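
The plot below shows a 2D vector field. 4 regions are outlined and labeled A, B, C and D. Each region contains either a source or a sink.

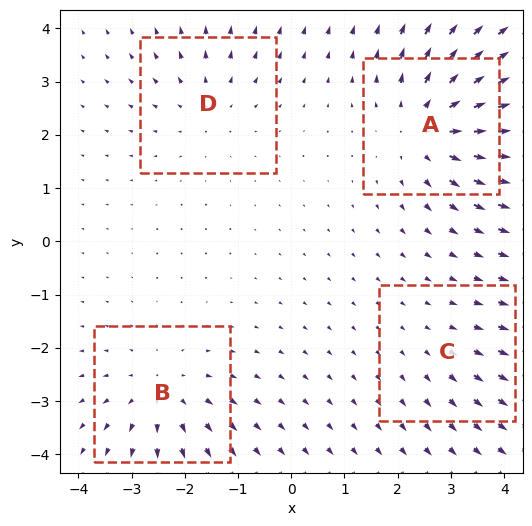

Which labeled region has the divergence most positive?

Divergence at each region's feature centre — A: about +6, B: about +4, C: about +2, D: about +3. Region A is most positive.

A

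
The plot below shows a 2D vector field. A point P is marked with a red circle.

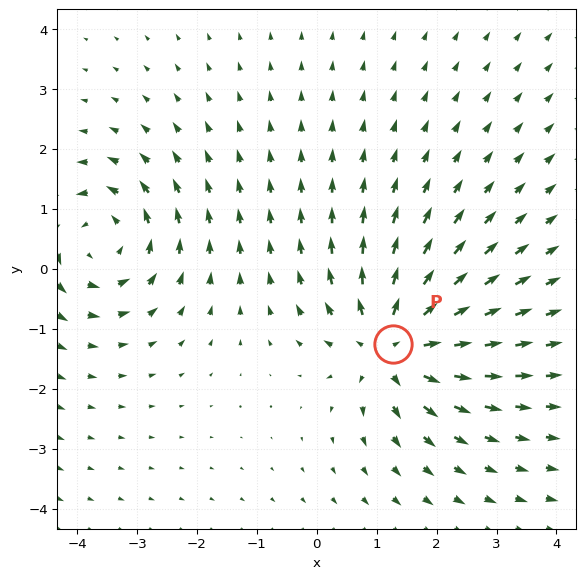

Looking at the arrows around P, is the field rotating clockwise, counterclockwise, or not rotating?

Near P at (1.3, -1.3) the arrows show no circulation. The curl there is ≈0.

not rotating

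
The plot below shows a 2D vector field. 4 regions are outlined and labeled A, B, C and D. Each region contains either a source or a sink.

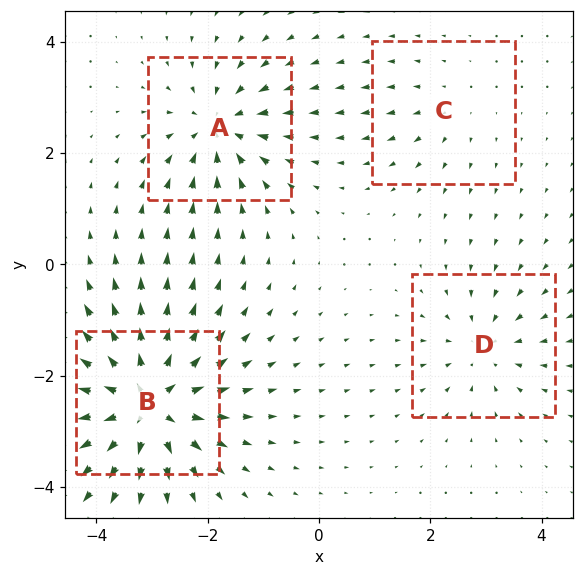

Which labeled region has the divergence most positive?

B

Divergence at each region's feature centre — A: about -6, B: about +8, C: about +2, D: about -4. Region B is most positive.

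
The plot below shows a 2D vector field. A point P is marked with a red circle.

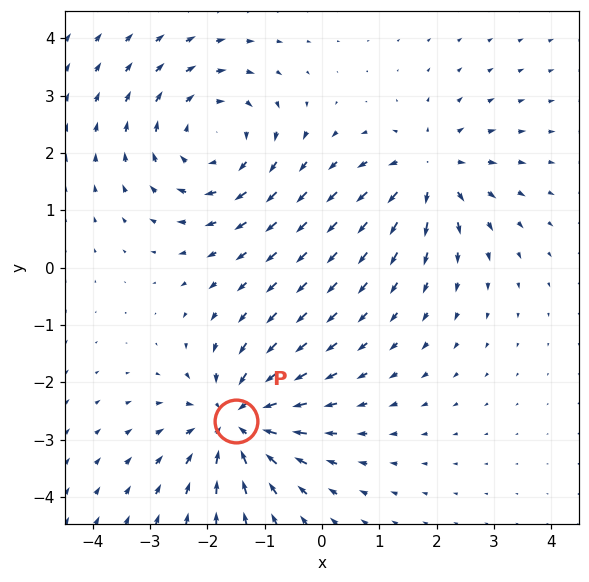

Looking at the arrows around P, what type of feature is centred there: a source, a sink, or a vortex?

sink

At P (-1.5, -2.7) the arrows converge inward. Divergence about -6, curl ≈0 — negative divergence with near-zero curl is a sink.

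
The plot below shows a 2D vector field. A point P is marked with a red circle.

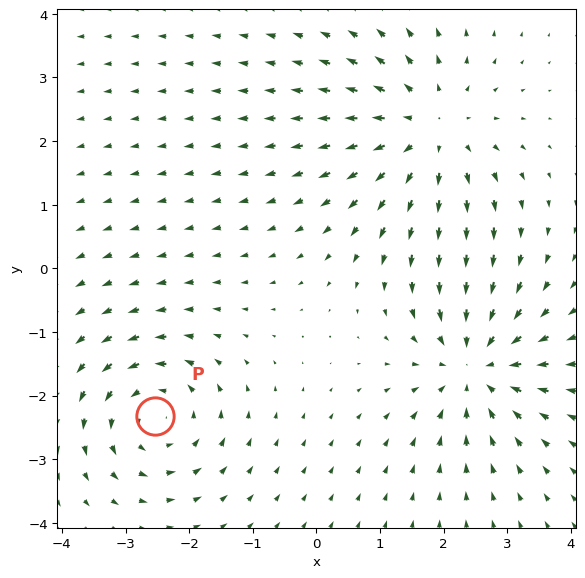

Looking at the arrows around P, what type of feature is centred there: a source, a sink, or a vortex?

At P (-2.5, -2.3) the arrows circulate counterclockwise. Divergence ≈0, curl about +4 — near-zero divergence with nonzero curl is a vortex.

vortex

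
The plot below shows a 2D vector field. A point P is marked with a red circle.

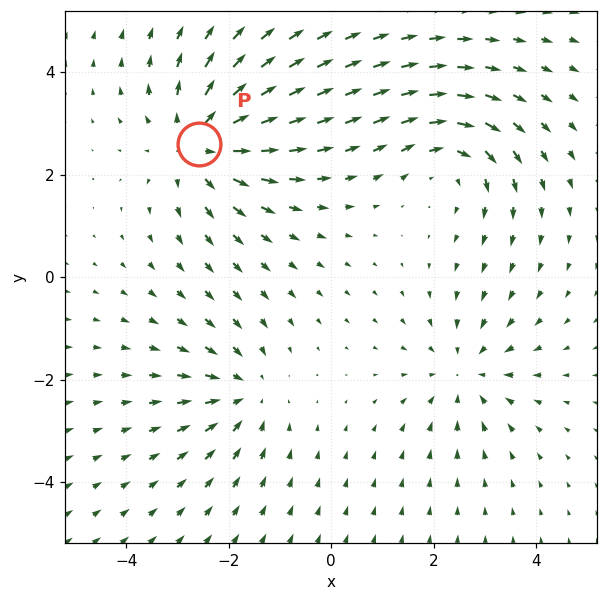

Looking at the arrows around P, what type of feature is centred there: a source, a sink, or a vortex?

At P (-2.6, 2.6) the arrows spread outward. Divergence about +4, curl ≈0 — positive divergence with near-zero curl is a source.

source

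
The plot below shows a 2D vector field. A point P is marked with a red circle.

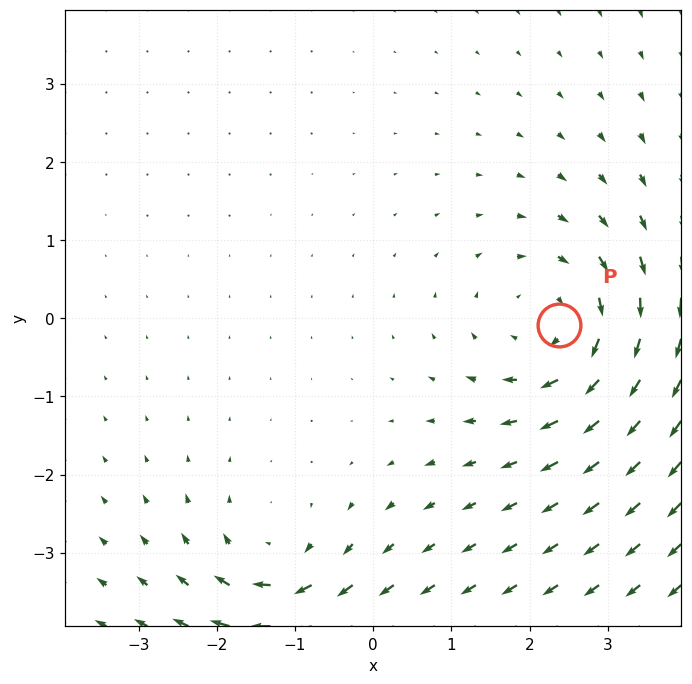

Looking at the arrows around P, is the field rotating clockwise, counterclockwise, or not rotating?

clockwise

Near P at (2.4, -0.1) the arrows circulate clockwise. The curl (z-component) there is about -4; negative curl means clockwise rotation.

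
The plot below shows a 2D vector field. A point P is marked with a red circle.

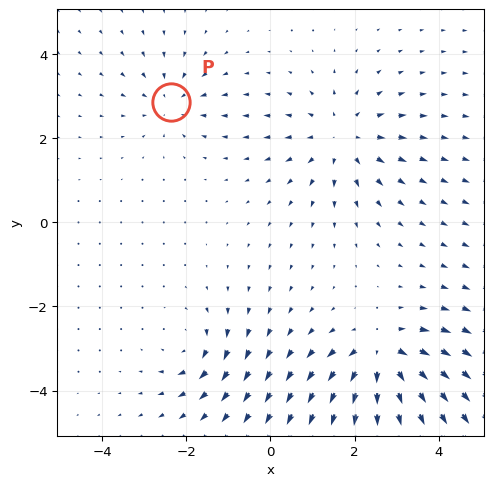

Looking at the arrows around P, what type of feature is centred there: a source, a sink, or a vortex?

At P (-2.4, 2.9) the arrows converge inward. Divergence about -3, curl ≈0 — negative divergence with near-zero curl is a sink.

sink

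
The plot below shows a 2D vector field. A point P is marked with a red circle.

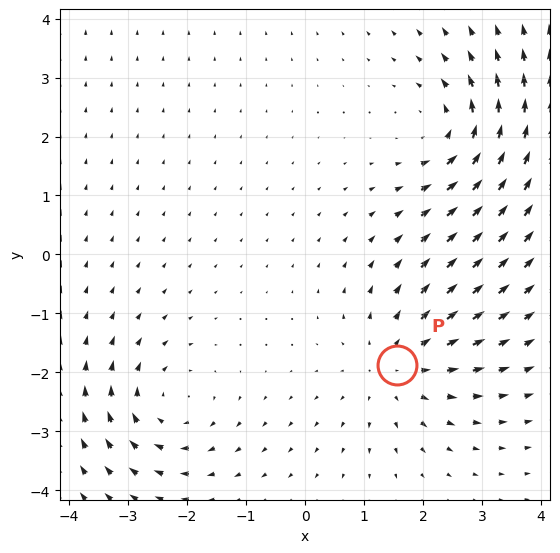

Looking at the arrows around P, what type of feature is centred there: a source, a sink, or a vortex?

At P (1.6, -1.9) the arrows spread outward. Divergence about +3, curl ≈0 — positive divergence with near-zero curl is a source.

source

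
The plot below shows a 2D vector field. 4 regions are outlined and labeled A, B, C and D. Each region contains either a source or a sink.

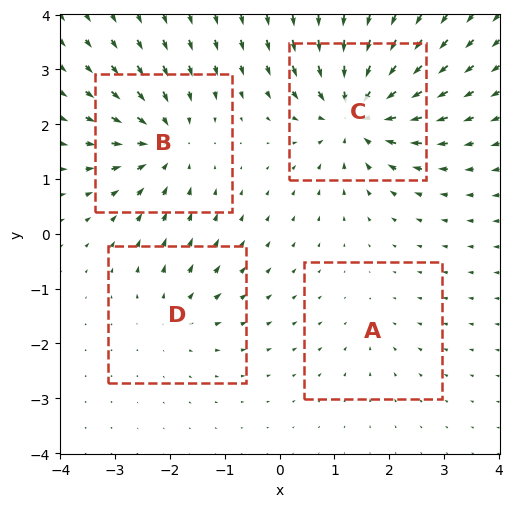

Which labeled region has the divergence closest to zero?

A

Divergence at each region's feature centre — A: about -2, B: about -6, C: about -8, D: about +3. Region A is closest to zero.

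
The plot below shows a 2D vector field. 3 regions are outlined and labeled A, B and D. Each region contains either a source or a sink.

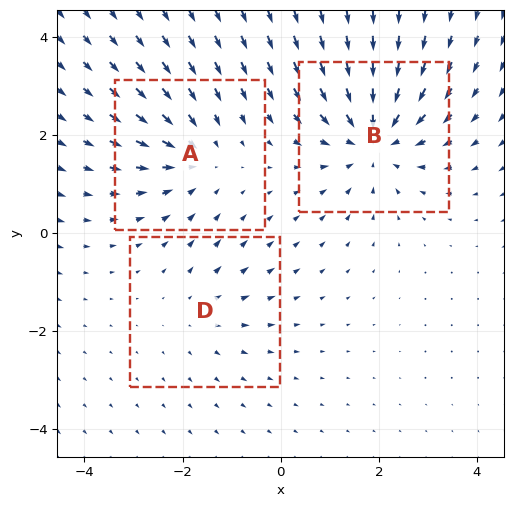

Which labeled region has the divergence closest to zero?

Divergence at each region's feature centre — A: about -3, B: about -4, D: about +2. Region D is closest to zero.

D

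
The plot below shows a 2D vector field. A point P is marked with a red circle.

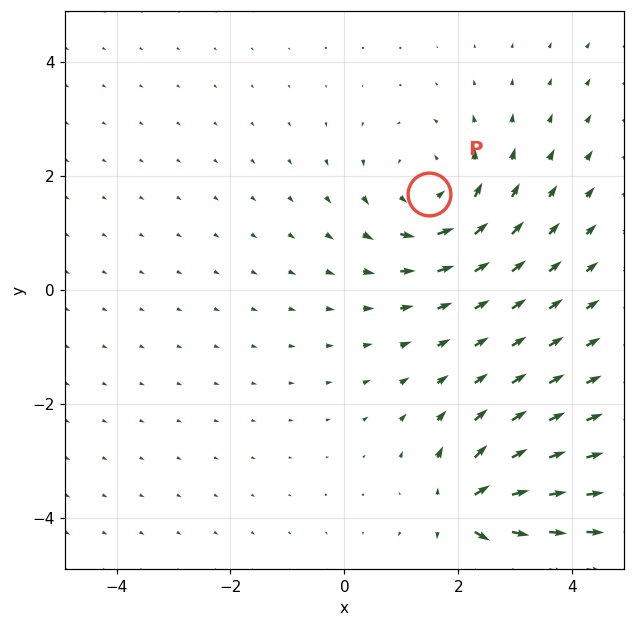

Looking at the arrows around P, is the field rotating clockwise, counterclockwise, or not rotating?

counterclockwise

Near P at (1.5, 1.7) the arrows circulate counterclockwise. The curl (z-component) there is about +4; positive curl means counterclockwise rotation.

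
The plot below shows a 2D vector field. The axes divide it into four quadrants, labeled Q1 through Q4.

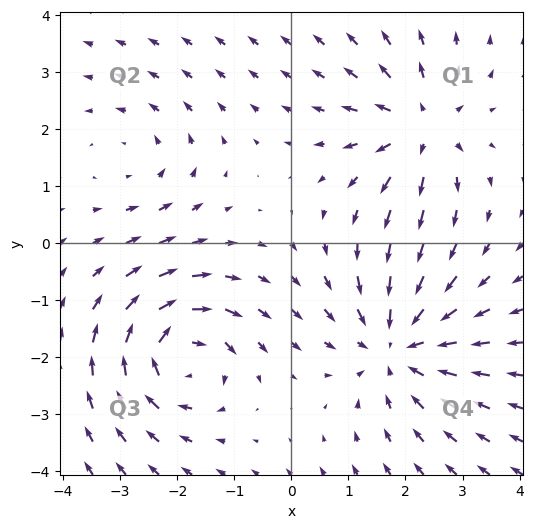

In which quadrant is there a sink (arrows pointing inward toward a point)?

The sink sits at approximately (1.9, -1.8), which lies in quadrant Q4. The divergence there is about -4, negative as expected for a sink.

Q4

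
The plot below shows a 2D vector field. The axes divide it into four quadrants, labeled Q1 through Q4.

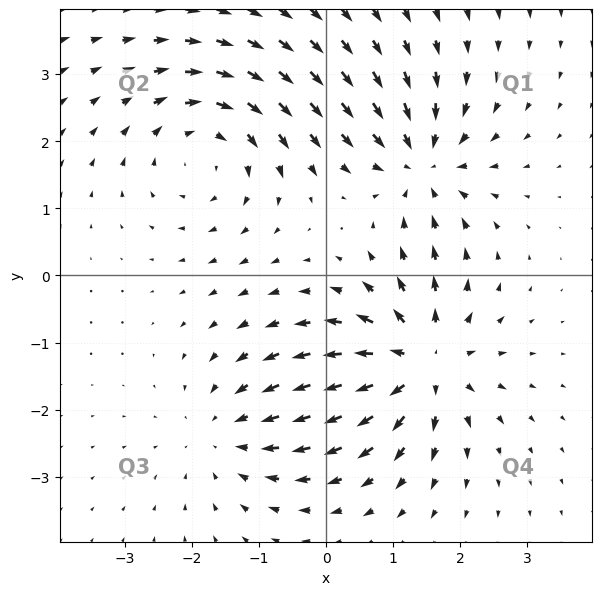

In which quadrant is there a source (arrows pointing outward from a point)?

The source sits at approximately (1.4, -1.3), which lies in quadrant Q4. The divergence there is about +6, positive as expected for a source.

Q4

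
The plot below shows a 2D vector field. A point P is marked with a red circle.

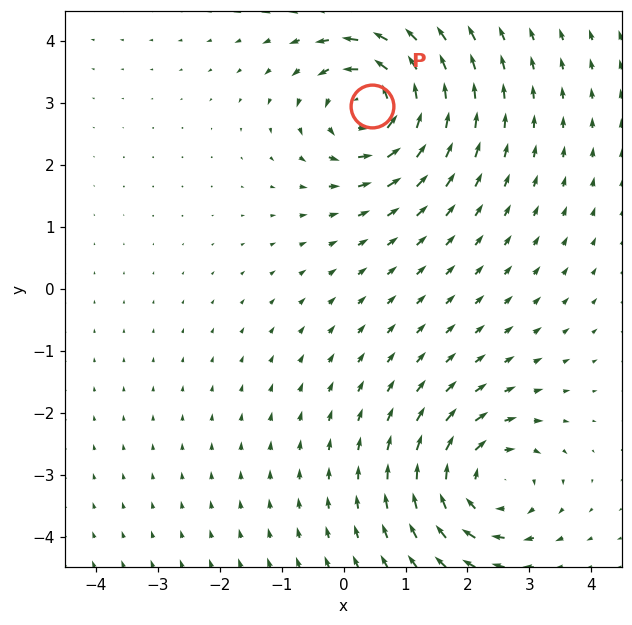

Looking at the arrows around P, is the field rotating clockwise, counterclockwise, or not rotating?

counterclockwise

Near P at (0.5, 3.0) the arrows circulate counterclockwise. The curl (z-component) there is about +5; positive curl means counterclockwise rotation.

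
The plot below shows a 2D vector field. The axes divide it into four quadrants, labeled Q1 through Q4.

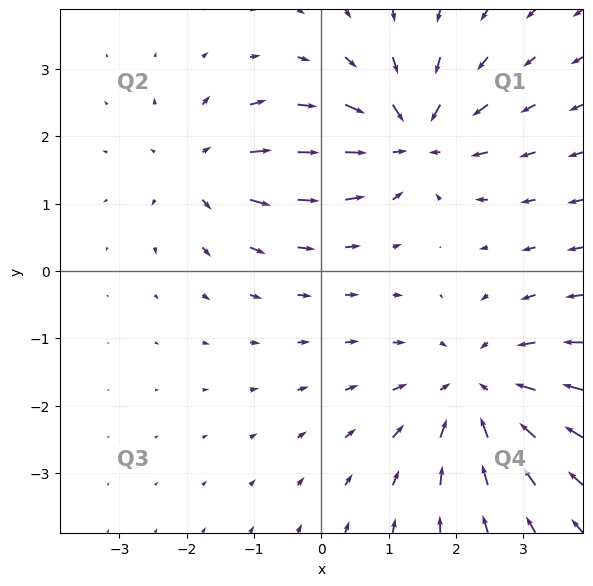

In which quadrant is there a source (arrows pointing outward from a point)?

The source sits at approximately (-1.8, 1.5), which lies in quadrant Q2. The divergence there is about +4, positive as expected for a source.

Q2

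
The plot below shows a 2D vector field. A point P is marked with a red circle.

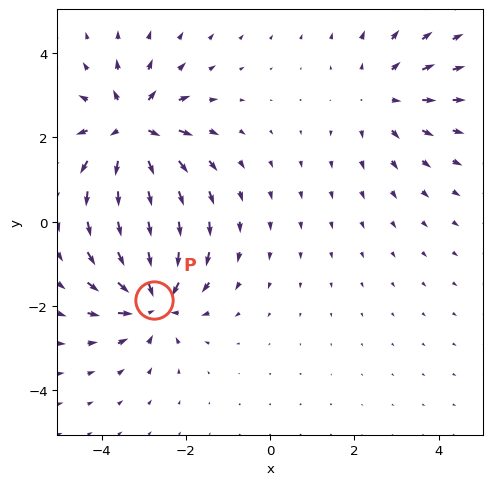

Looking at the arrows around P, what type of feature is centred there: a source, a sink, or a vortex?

sink

At P (-2.8, -1.9) the arrows converge inward. Divergence about -5, curl ≈0 — negative divergence with near-zero curl is a sink.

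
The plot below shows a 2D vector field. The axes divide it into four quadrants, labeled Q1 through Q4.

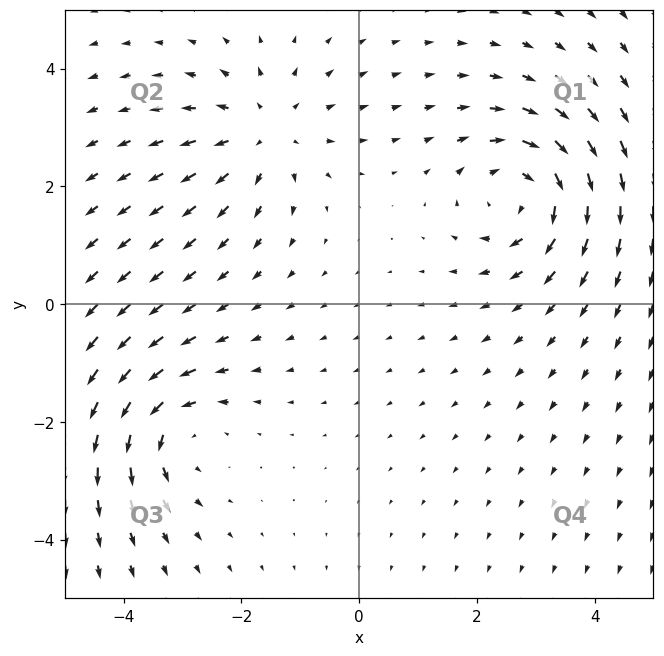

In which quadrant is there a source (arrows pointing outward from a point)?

Q2

The source sits at approximately (-1.6, 2.9), which lies in quadrant Q2. The divergence there is about +3, positive as expected for a source.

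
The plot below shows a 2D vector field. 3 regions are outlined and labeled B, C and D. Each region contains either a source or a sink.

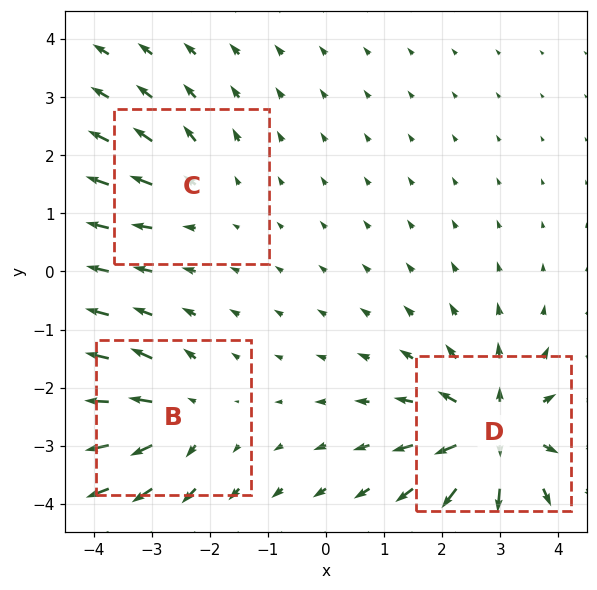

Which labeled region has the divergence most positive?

Divergence at each region's feature centre — B: about +4, C: about +2, D: about +6. Region D is most positive.

D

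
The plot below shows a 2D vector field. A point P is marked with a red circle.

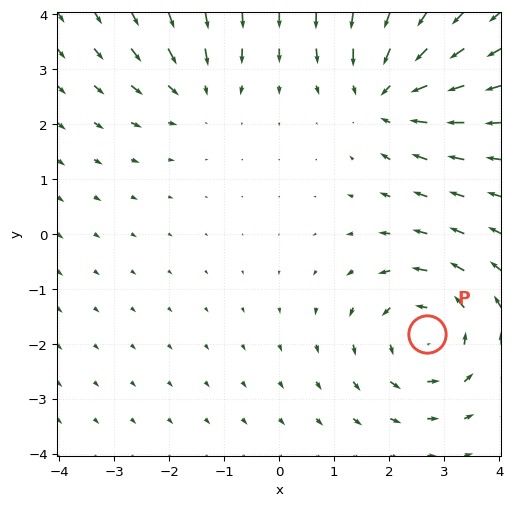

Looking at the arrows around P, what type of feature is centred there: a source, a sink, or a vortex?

vortex

At P (2.7, -1.8) the arrows circulate counterclockwise. Divergence ≈0, curl about +5 — near-zero divergence with nonzero curl is a vortex.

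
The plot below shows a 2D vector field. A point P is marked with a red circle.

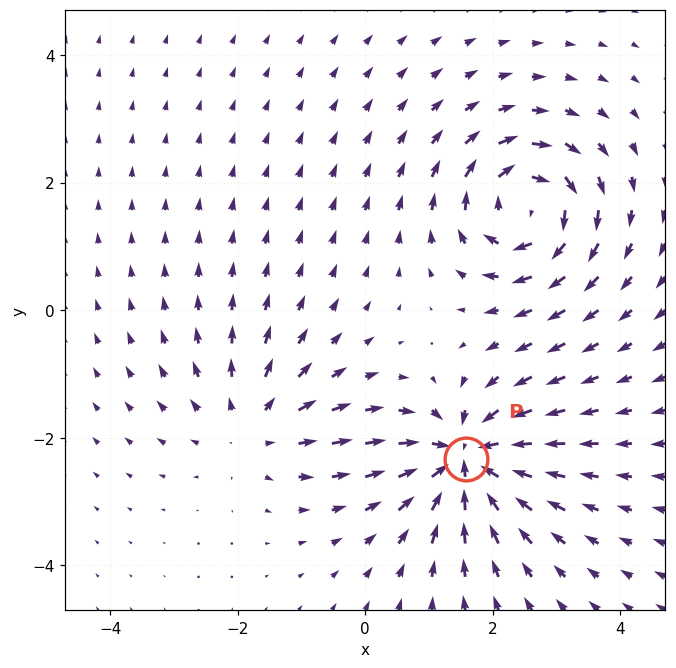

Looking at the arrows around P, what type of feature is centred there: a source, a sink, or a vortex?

sink

At P (1.6, -2.3) the arrows converge inward. Divergence about -7, curl ≈0 — negative divergence with near-zero curl is a sink.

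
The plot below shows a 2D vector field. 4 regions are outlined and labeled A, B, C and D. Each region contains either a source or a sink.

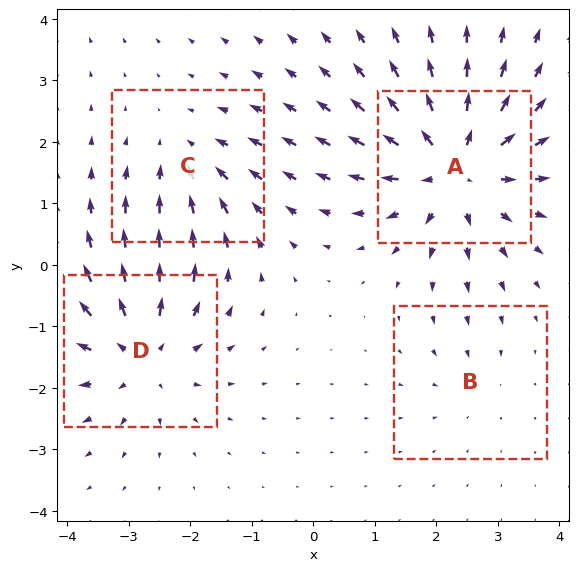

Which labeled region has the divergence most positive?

Divergence at each region's feature centre — A: about +7, B: about -2, C: about -3, D: about +5. Region A is most positive.

A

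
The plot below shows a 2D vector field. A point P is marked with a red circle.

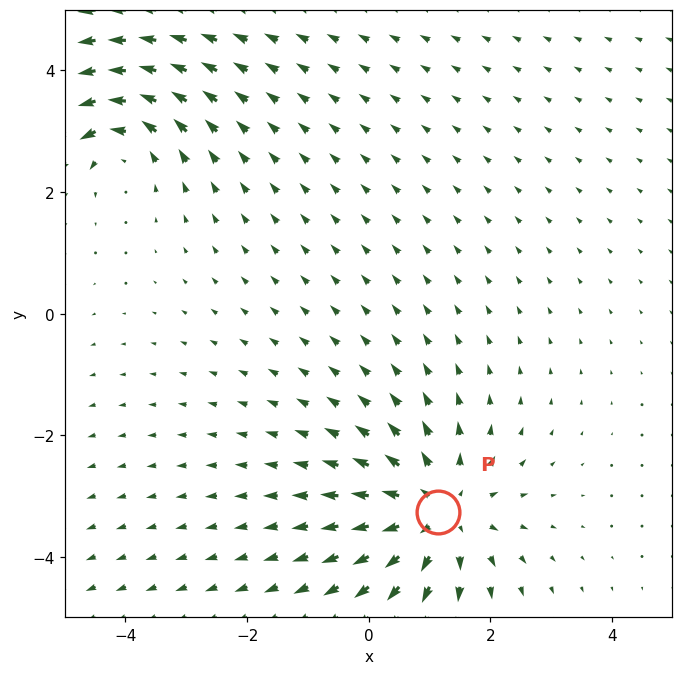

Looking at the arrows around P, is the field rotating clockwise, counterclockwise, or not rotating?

not rotating

Near P at (1.1, -3.3) the arrows show no circulation. The curl there is ≈0.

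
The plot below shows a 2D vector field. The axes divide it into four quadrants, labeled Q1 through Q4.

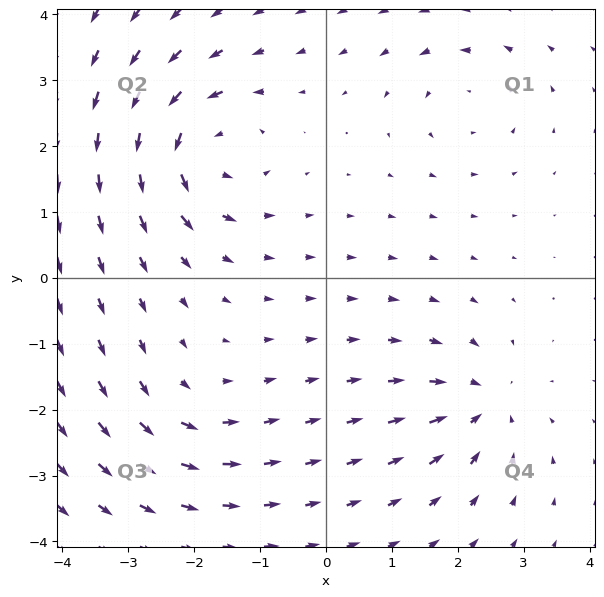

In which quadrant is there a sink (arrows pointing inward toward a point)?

The sink sits at approximately (2.4, -1.9), which lies in quadrant Q4. The divergence there is about -5, negative as expected for a sink.

Q4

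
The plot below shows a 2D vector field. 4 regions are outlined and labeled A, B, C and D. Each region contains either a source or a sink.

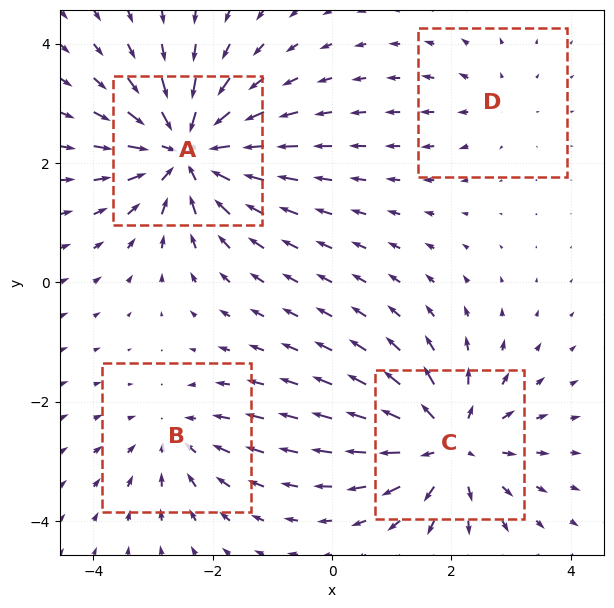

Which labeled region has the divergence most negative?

A

Divergence at each region's feature centre — A: about -7, B: about -4, C: about +6, D: about +2. Region A is most negative.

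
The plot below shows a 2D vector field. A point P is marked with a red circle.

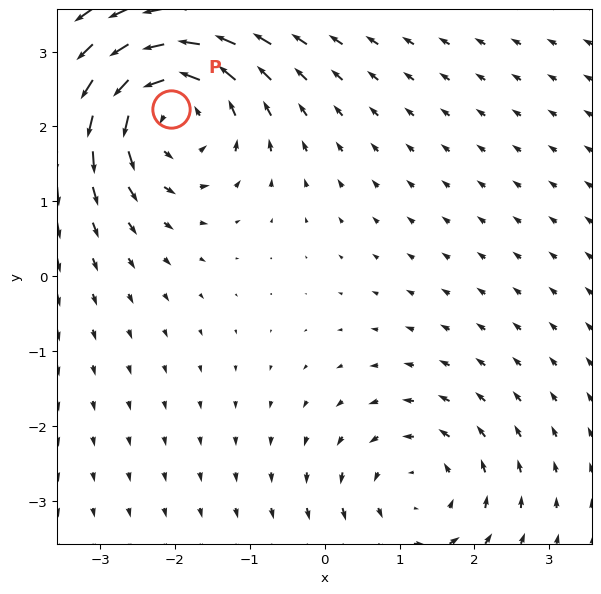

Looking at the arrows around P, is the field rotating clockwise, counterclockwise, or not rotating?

counterclockwise

Near P at (-2.1, 2.2) the arrows circulate counterclockwise. The curl (z-component) there is about +5; positive curl means counterclockwise rotation.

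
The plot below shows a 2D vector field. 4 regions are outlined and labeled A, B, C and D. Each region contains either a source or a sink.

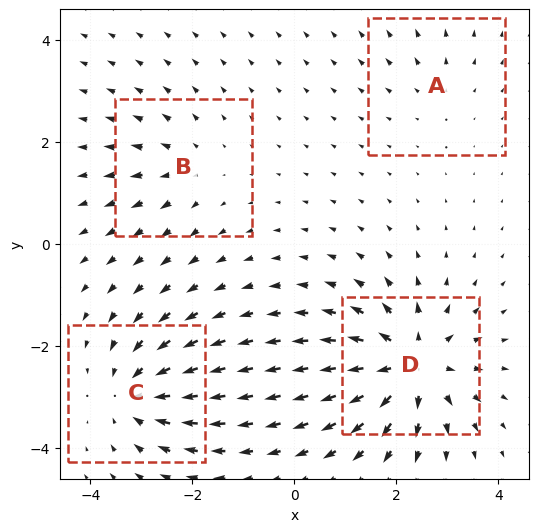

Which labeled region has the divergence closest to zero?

A

Divergence at each region's feature centre — A: about +2, B: about +3, C: about -6, D: about +8. Region A is closest to zero.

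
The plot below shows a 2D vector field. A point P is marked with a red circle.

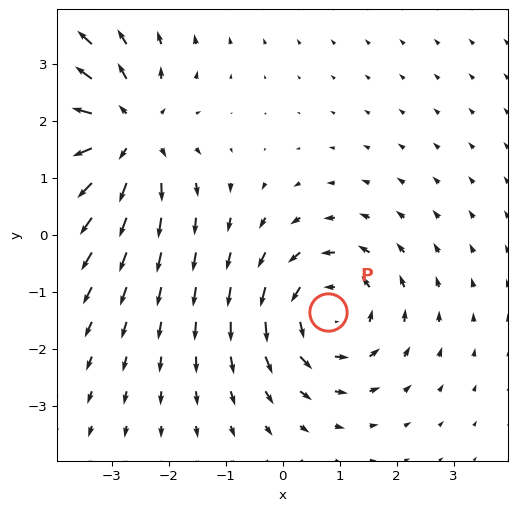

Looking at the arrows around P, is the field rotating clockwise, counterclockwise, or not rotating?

Near P at (0.8, -1.4) the arrows circulate counterclockwise. The curl (z-component) there is about +4; positive curl means counterclockwise rotation.

counterclockwise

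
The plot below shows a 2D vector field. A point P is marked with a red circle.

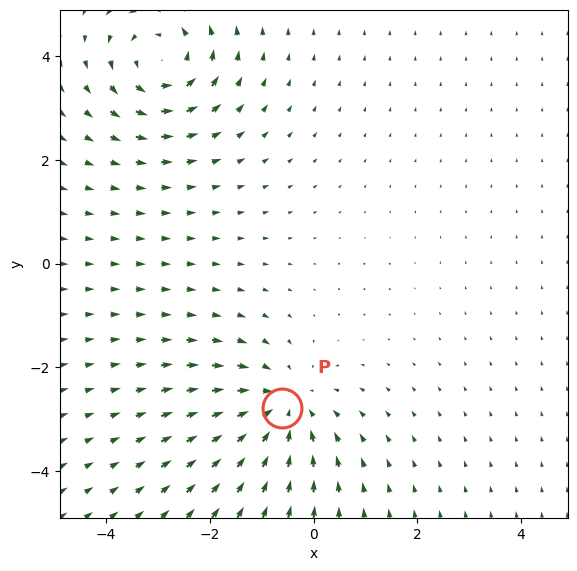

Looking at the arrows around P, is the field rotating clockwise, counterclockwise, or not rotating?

Near P at (-0.6, -2.8) the arrows show no circulation. The curl there is ≈0.

not rotating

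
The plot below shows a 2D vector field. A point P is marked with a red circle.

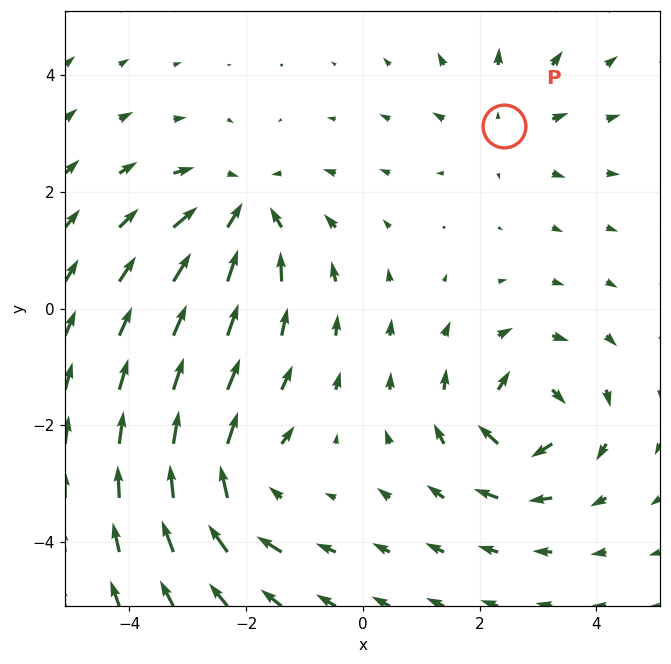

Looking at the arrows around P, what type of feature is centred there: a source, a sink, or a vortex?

At P (2.4, 3.1) the arrows spread outward. Divergence about +3, curl ≈0 — positive divergence with near-zero curl is a source.

source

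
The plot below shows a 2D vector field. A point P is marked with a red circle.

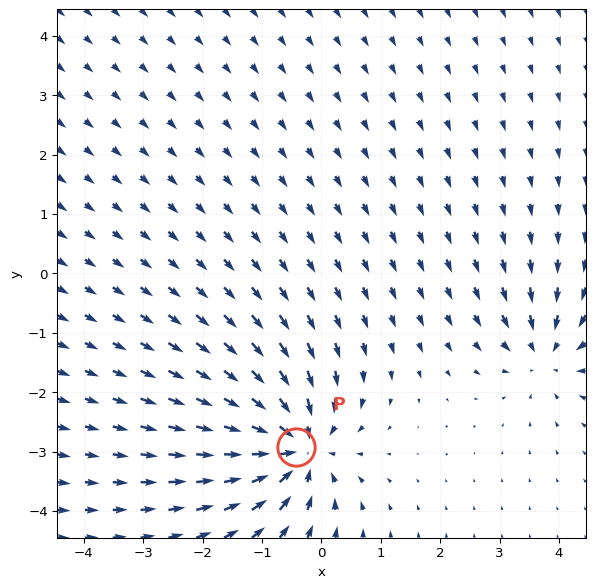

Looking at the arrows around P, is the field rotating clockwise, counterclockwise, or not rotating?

Near P at (-0.4, -2.9) the arrows show no circulation. The curl there is ≈0.

not rotating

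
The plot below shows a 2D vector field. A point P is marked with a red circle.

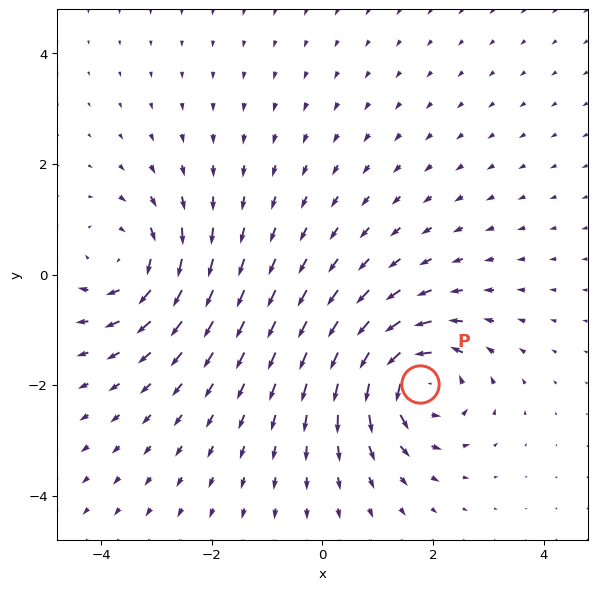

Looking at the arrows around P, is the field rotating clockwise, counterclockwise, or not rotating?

counterclockwise

Near P at (1.8, -2.0) the arrows circulate counterclockwise. The curl (z-component) there is about +6; positive curl means counterclockwise rotation.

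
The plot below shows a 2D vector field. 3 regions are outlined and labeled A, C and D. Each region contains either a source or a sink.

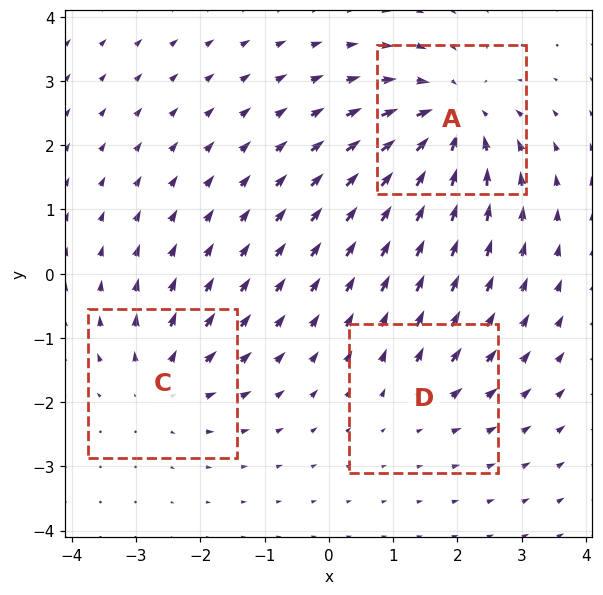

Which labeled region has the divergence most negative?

Divergence at each region's feature centre — A: about -5, C: about +3, D: about +2. Region A is most negative.

A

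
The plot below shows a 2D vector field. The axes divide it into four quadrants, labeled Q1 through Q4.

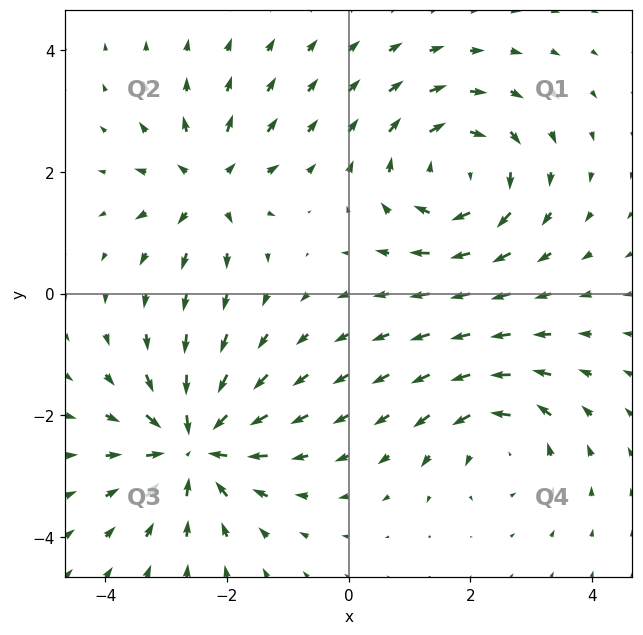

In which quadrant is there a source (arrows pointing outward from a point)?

Q2

The source sits at approximately (-2.3, 1.8), which lies in quadrant Q2. The divergence there is about +5, positive as expected for a source.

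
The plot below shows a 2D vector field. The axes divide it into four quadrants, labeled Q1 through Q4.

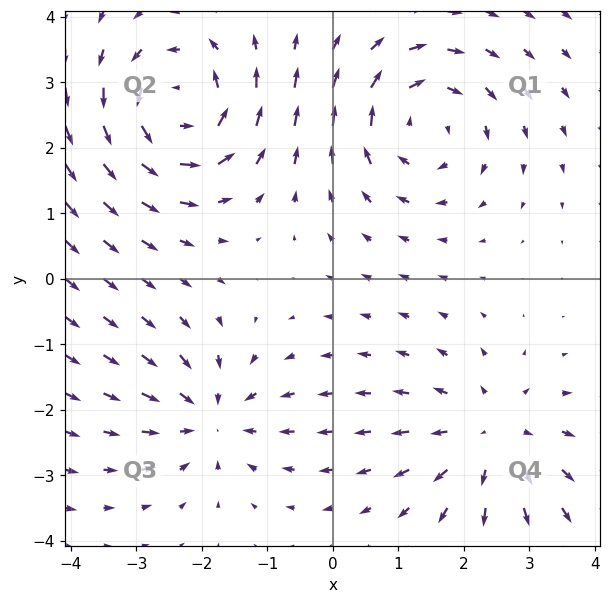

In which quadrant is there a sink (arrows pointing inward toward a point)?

Q3

The sink sits at approximately (-1.8, -2.1), which lies in quadrant Q3. The divergence there is about -3, negative as expected for a sink.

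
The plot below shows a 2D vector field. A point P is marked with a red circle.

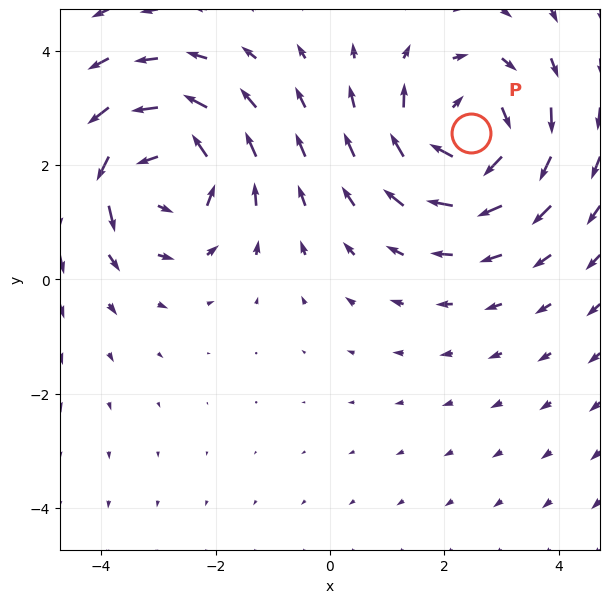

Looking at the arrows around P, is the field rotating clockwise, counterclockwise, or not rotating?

Near P at (2.5, 2.6) the arrows circulate clockwise. The curl (z-component) there is about -5; negative curl means clockwise rotation.

clockwise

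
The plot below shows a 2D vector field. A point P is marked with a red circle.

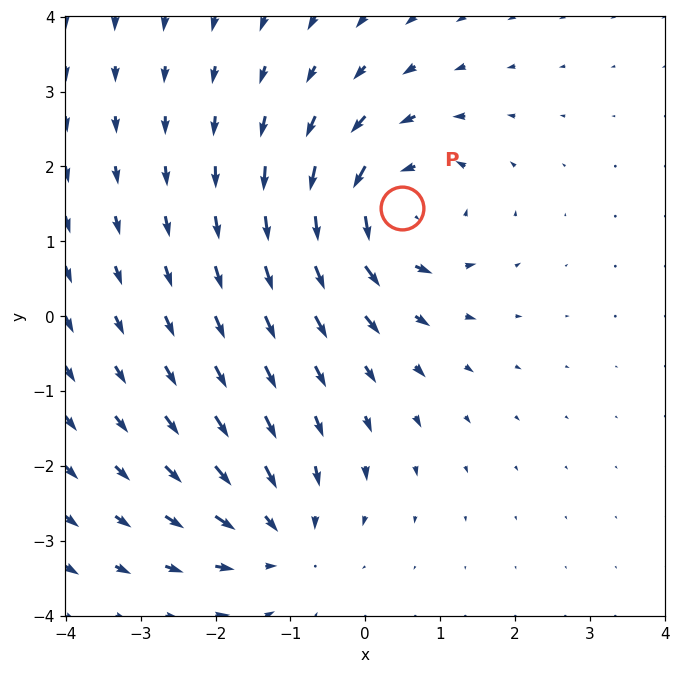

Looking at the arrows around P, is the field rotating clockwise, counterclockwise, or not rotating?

Near P at (0.5, 1.4) the arrows circulate counterclockwise. The curl (z-component) there is about +5; positive curl means counterclockwise rotation.

counterclockwise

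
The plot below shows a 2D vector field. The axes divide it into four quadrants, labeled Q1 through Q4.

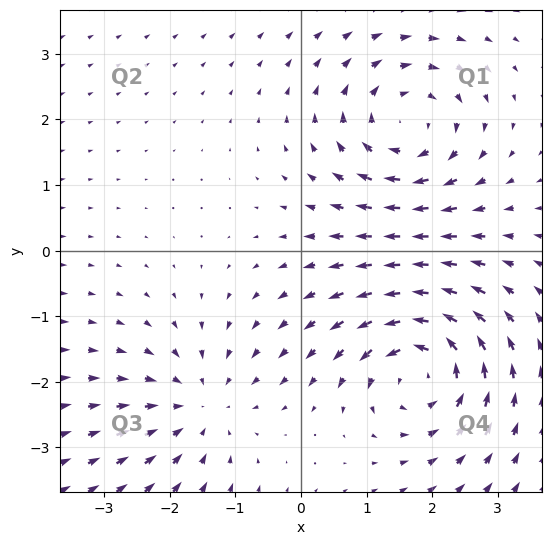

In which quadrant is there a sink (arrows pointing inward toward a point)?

Q3

The sink sits at approximately (-1.5, -2.4), which lies in quadrant Q3. The divergence there is about -3, negative as expected for a sink.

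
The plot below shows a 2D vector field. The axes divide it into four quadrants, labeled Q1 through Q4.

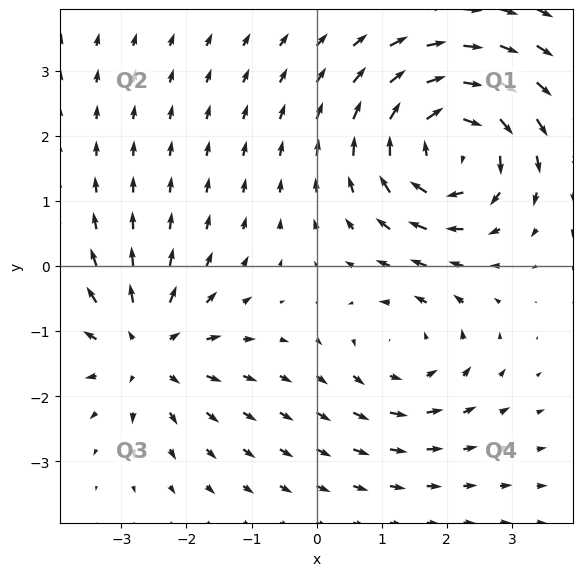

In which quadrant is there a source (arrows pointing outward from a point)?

The source sits at approximately (-2.6, -1.3), which lies in quadrant Q3. The divergence there is about +4, positive as expected for a source.

Q3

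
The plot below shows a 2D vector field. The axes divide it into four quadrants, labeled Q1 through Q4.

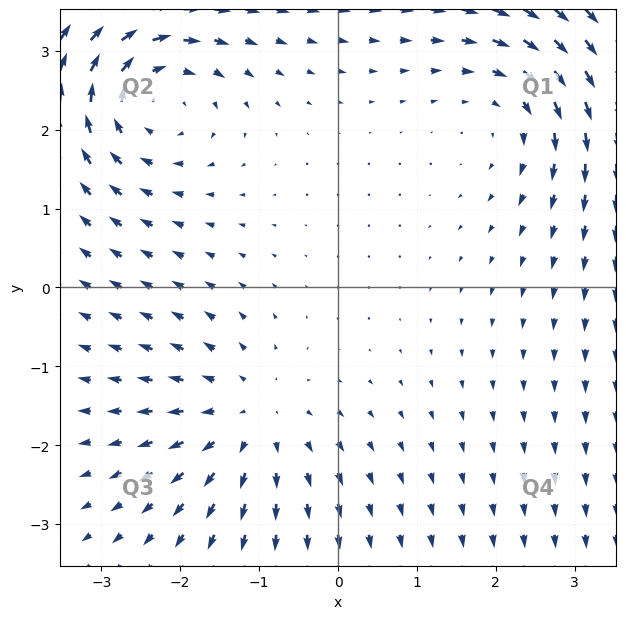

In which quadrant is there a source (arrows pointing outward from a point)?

The source sits at approximately (-1.1, -1.7), which lies in quadrant Q3. The divergence there is about +4, positive as expected for a source.

Q3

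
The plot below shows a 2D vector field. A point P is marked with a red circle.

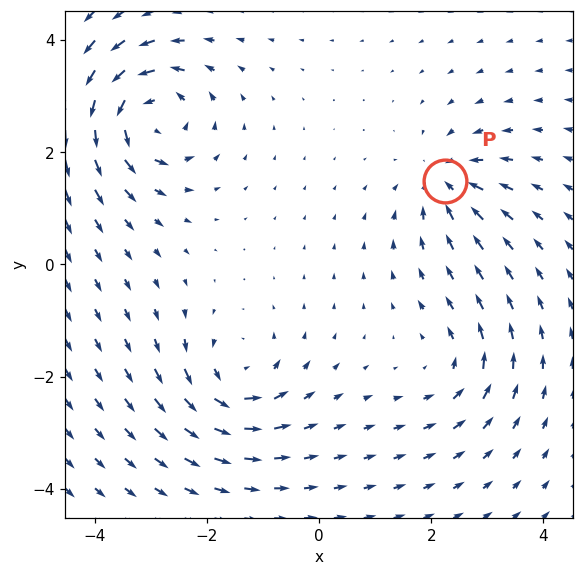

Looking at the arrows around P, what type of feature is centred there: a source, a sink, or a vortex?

sink

At P (2.3, 1.5) the arrows converge inward. Divergence about -4, curl ≈0 — negative divergence with near-zero curl is a sink.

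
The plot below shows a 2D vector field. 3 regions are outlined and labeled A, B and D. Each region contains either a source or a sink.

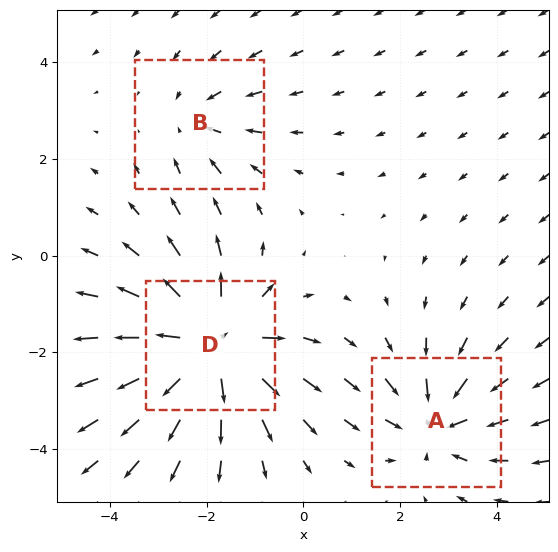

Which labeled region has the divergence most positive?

Divergence at each region's feature centre — A: about -3, B: about -2, D: about +5. Region D is most positive.

D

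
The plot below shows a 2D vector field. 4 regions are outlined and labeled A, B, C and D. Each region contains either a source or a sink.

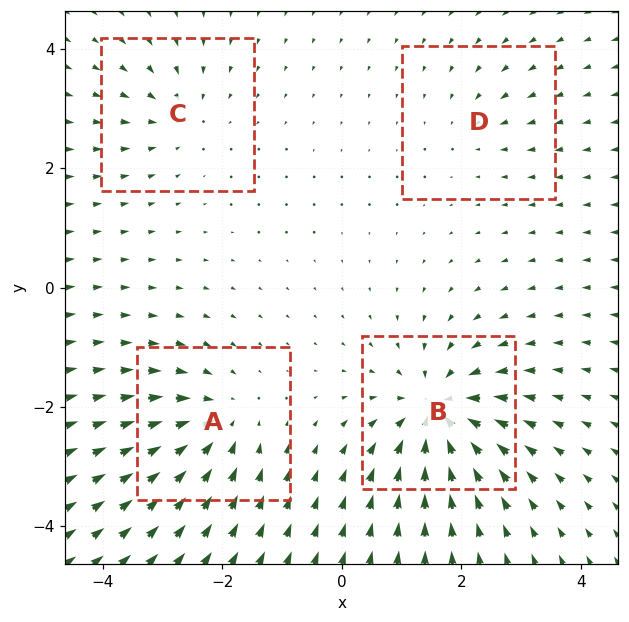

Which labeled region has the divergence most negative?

B

Divergence at each region's feature centre — A: about -5, B: about -8, C: about -4, D: about -2. Region B is most negative.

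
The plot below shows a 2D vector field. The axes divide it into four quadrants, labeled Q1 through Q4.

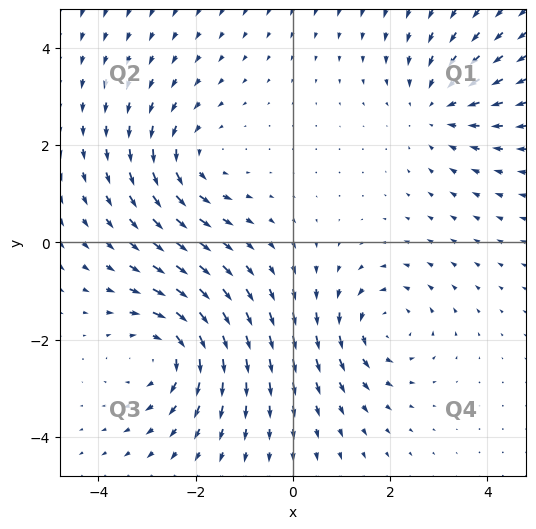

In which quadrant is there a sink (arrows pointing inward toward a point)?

Q1

The sink sits at approximately (3.0, 2.8), which lies in quadrant Q1. The divergence there is about -2, negative as expected for a sink.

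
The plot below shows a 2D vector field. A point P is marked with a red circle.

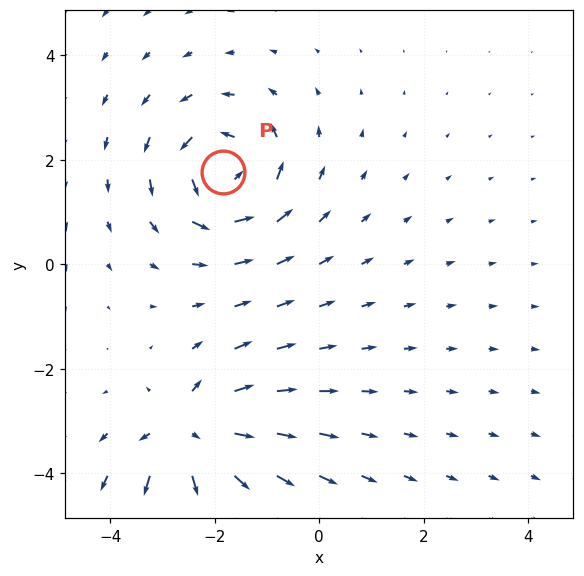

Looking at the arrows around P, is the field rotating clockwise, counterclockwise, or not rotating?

Near P at (-1.8, 1.8) the arrows circulate counterclockwise. The curl (z-component) there is about +5; positive curl means counterclockwise rotation.

counterclockwise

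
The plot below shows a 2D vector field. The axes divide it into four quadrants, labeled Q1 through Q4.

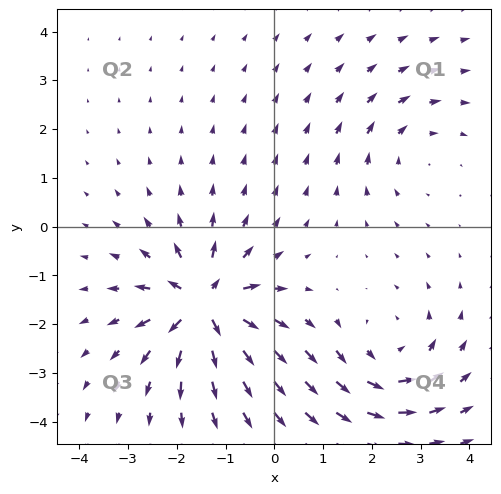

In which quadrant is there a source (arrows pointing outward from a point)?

Q3

The source sits at approximately (-1.5, -1.6), which lies in quadrant Q3. The divergence there is about +7, positive as expected for a source.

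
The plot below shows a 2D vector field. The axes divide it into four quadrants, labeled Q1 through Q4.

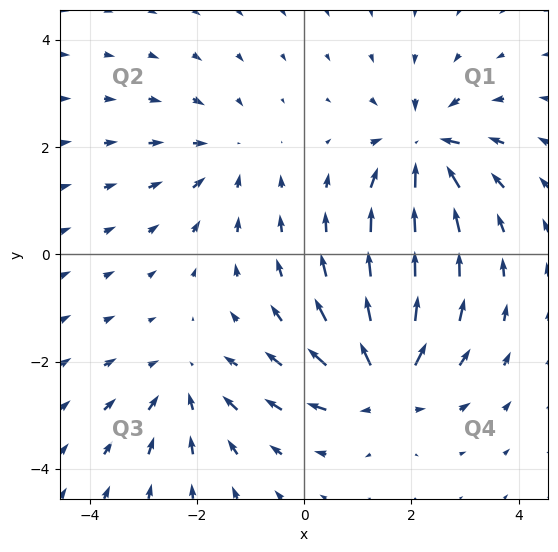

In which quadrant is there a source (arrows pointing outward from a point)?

Q4

The source sits at approximately (1.5, -2.4), which lies in quadrant Q4. The divergence there is about +6, positive as expected for a source.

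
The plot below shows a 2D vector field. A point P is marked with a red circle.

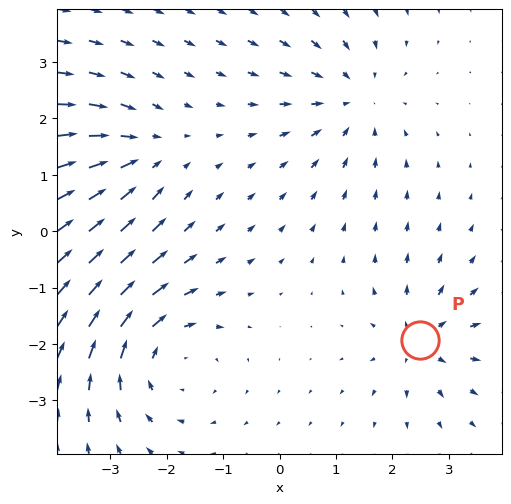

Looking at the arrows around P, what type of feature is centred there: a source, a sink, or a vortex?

source

At P (2.5, -1.9) the arrows spread outward. Divergence about +4, curl ≈0 — positive divergence with near-zero curl is a source.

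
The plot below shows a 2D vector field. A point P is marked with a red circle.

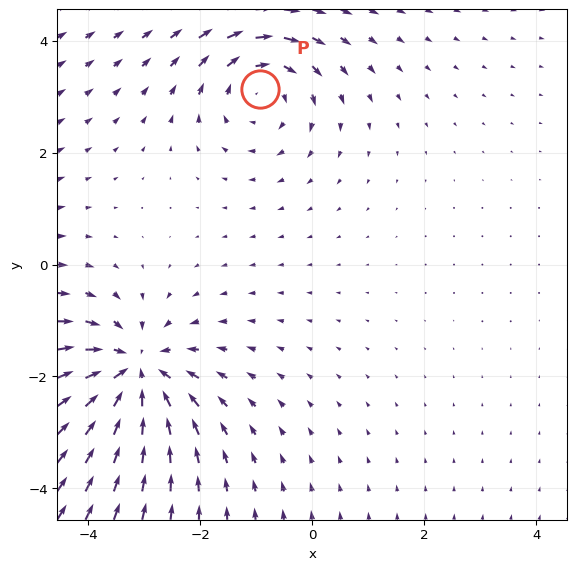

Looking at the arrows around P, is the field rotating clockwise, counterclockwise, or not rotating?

clockwise

Near P at (-0.9, 3.1) the arrows circulate clockwise. The curl (z-component) there is about -3; negative curl means clockwise rotation.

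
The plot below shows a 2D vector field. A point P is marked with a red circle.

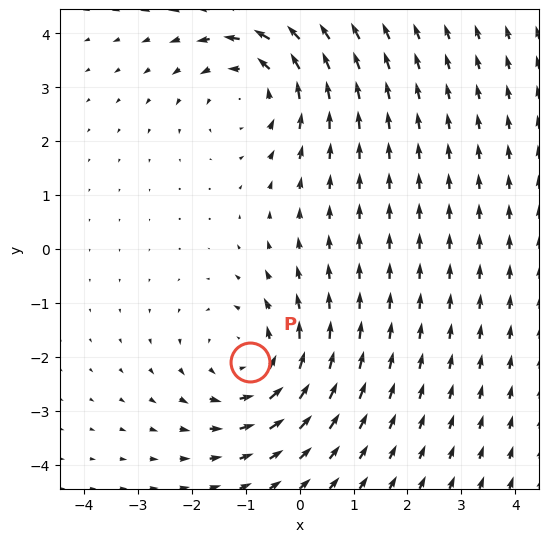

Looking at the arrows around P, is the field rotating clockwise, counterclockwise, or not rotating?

counterclockwise

Near P at (-0.9, -2.1) the arrows circulate counterclockwise. The curl (z-component) there is about +3; positive curl means counterclockwise rotation.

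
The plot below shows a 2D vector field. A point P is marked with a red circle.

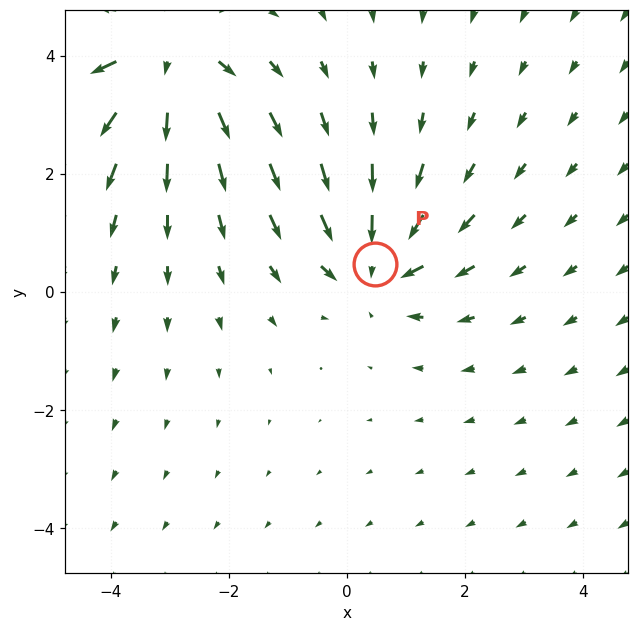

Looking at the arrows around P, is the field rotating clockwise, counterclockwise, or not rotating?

not rotating

Near P at (0.5, 0.5) the arrows show no circulation. The curl there is ≈0.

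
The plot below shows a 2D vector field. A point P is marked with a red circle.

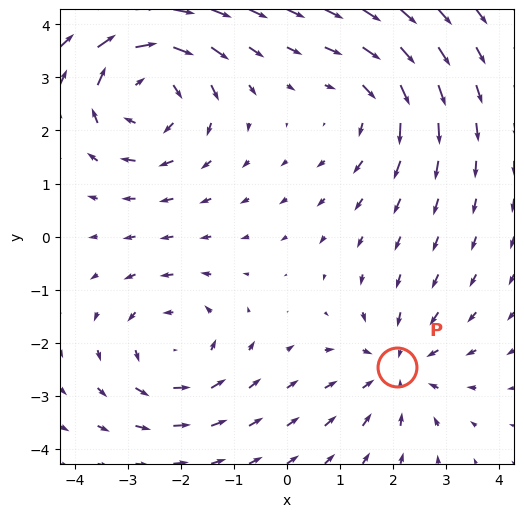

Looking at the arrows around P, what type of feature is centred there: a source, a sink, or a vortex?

At P (2.1, -2.5) the arrows converge inward. Divergence about -3, curl ≈0 — negative divergence with near-zero curl is a sink.

sink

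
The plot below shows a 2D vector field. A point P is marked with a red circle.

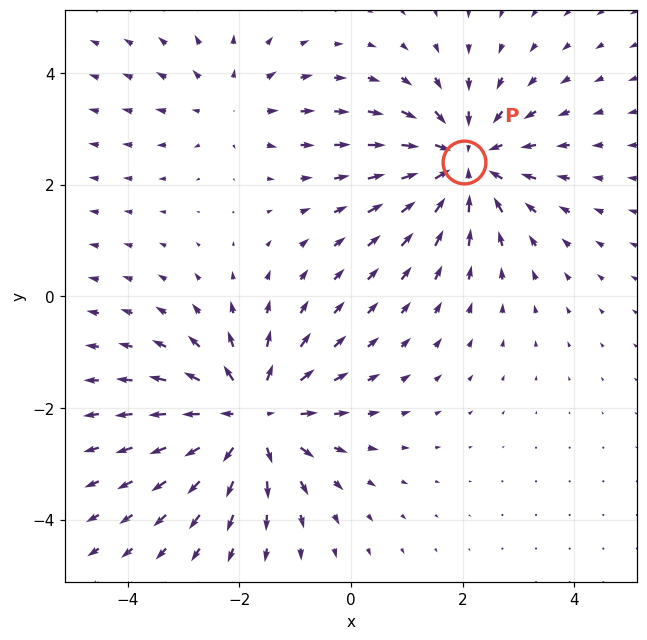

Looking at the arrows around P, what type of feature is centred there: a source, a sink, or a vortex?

sink

At P (2.0, 2.4) the arrows converge inward. Divergence about -4, curl ≈0 — negative divergence with near-zero curl is a sink.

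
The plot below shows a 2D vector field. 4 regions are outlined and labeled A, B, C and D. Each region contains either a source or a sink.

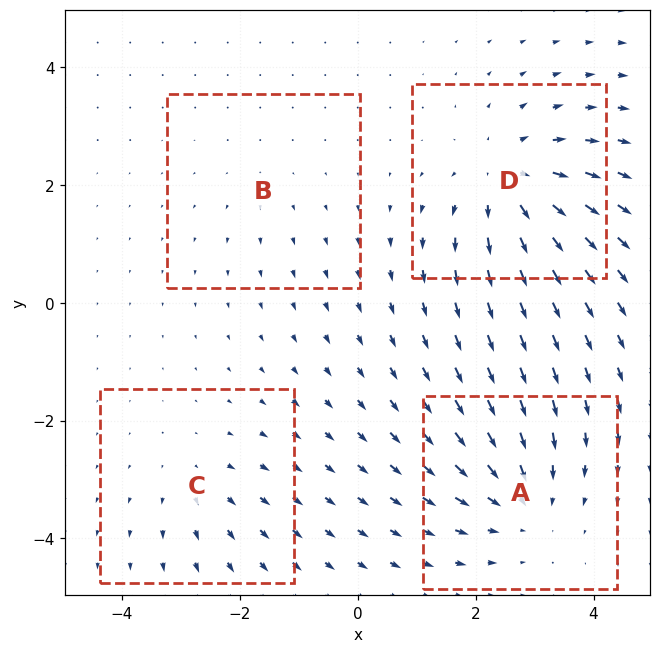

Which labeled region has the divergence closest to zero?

B

Divergence at each region's feature centre — A: about -5, B: about +2, C: about +3, D: about +6. Region B is closest to zero.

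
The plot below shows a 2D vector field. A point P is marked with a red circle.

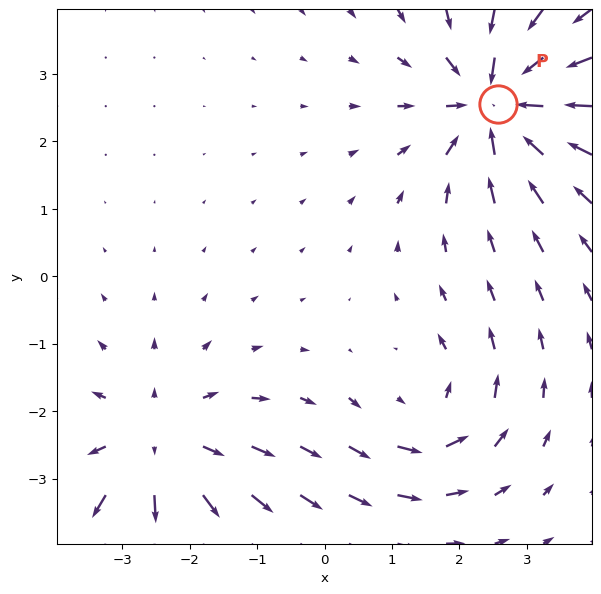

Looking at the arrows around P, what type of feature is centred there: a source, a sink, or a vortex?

sink

At P (2.6, 2.6) the arrows converge inward. Divergence about -6, curl ≈0 — negative divergence with near-zero curl is a sink.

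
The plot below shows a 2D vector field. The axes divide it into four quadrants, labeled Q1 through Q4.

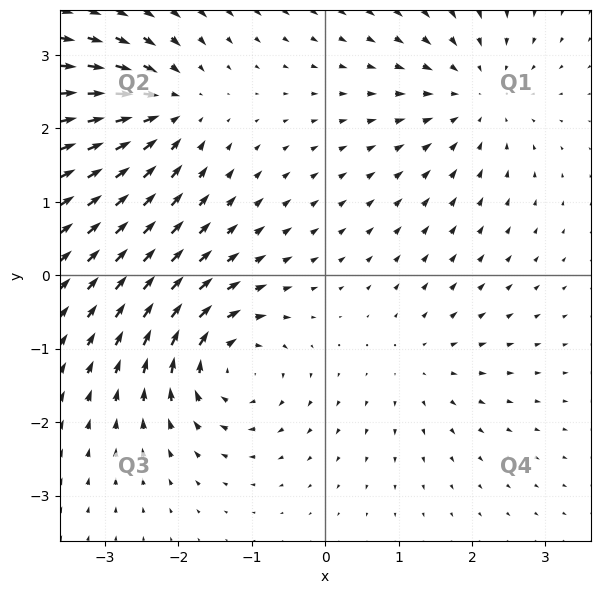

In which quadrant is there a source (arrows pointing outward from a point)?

Q4

The source sits at approximately (1.3, -1.2), which lies in quadrant Q4. The divergence there is about +3, positive as expected for a source.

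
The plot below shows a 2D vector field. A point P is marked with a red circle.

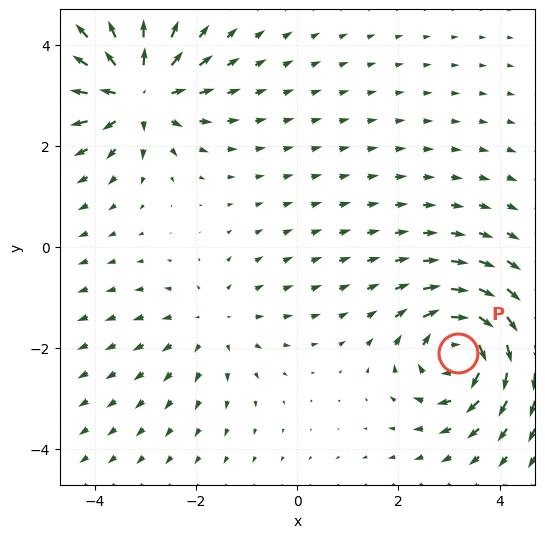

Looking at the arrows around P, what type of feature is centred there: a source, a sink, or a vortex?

vortex

At P (3.2, -2.1) the arrows circulate clockwise. Divergence ≈0, curl about -7 — near-zero divergence with nonzero curl is a vortex.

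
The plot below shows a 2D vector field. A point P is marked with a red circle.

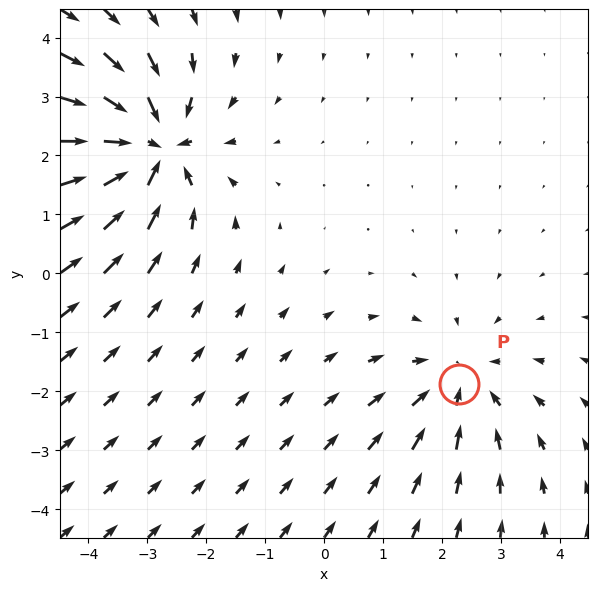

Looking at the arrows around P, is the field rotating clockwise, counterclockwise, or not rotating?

Near P at (2.3, -1.9) the arrows show no circulation. The curl there is ≈0.

not rotating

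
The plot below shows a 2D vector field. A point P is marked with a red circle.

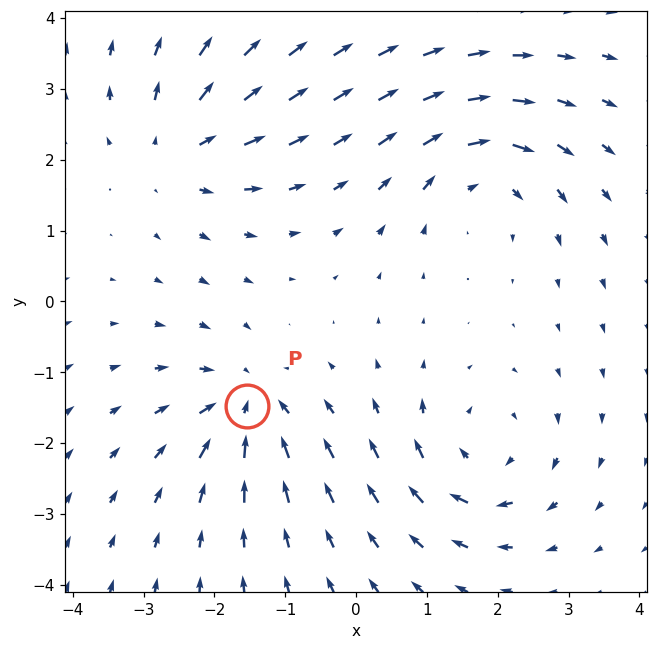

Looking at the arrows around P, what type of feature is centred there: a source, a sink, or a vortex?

sink

At P (-1.5, -1.5) the arrows converge inward. Divergence about -6, curl ≈0 — negative divergence with near-zero curl is a sink.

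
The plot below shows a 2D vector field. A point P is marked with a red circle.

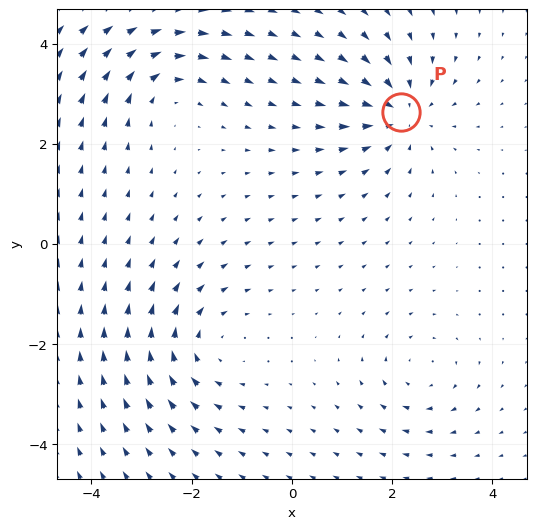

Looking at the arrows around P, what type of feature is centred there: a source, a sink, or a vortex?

sink

At P (2.2, 2.6) the arrows converge inward. Divergence about -5, curl ≈0 — negative divergence with near-zero curl is a sink.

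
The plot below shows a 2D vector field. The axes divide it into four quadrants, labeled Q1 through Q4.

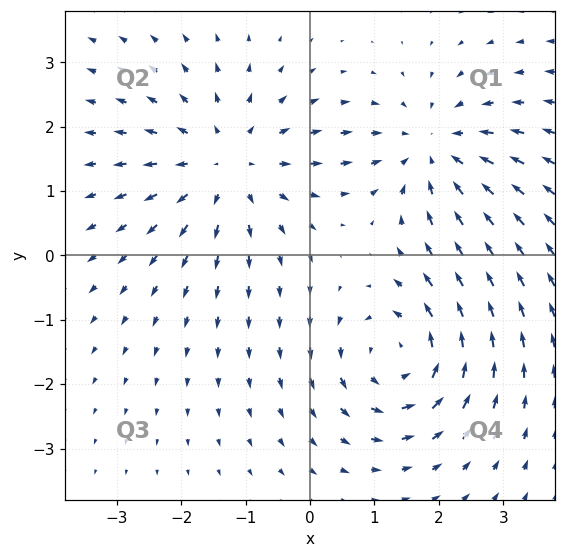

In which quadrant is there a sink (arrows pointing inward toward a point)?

The sink sits at approximately (1.9, 1.6), which lies in quadrant Q1. The divergence there is about -3, negative as expected for a sink.

Q1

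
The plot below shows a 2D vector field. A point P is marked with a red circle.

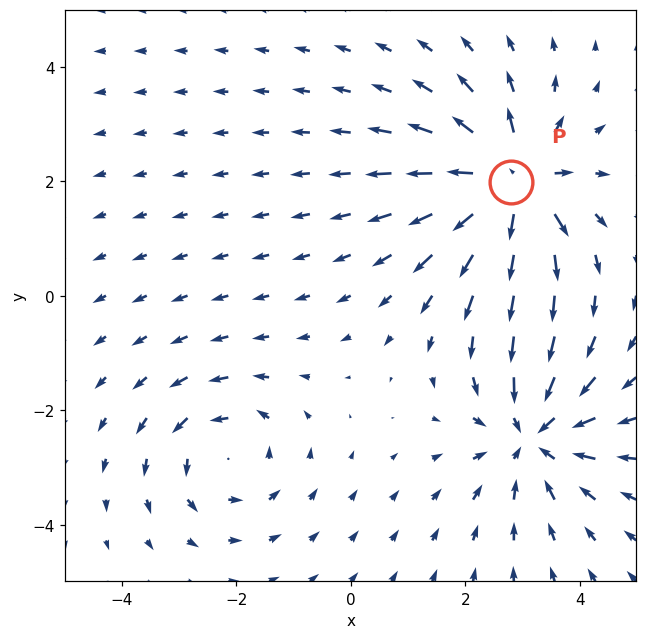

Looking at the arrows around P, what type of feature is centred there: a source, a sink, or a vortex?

source

At P (2.8, 2.0) the arrows spread outward. Divergence about +6, curl ≈0 — positive divergence with near-zero curl is a source.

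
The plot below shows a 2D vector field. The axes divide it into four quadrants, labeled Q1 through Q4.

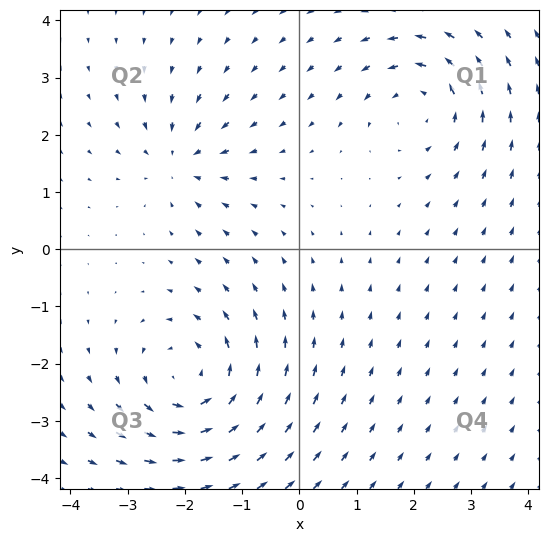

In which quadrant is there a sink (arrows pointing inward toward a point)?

Q2

The sink sits at approximately (-2.1, 1.6), which lies in quadrant Q2. The divergence there is about -3, negative as expected for a sink.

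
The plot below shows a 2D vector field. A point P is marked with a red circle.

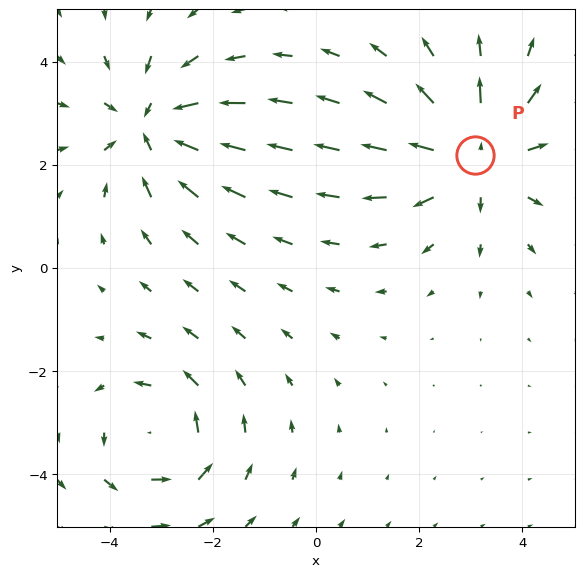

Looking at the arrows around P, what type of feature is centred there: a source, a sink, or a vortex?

source

At P (3.1, 2.2) the arrows spread outward. Divergence about +3, curl ≈0 — positive divergence with near-zero curl is a source.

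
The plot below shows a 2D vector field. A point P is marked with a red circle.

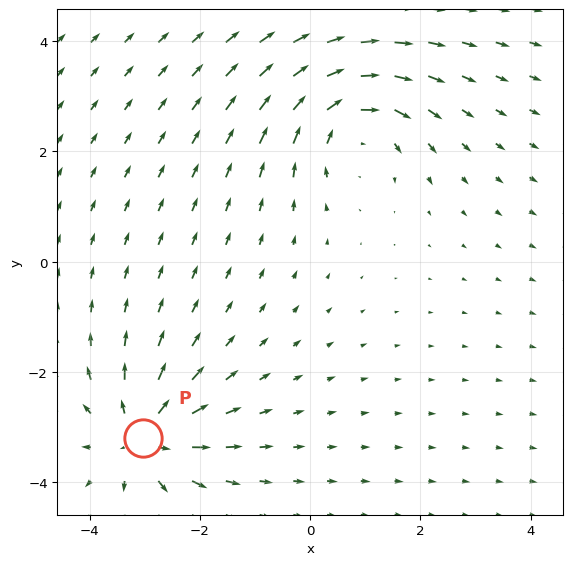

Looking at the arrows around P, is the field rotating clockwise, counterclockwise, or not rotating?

Near P at (-3.0, -3.2) the arrows show no circulation. The curl there is ≈0.

not rotating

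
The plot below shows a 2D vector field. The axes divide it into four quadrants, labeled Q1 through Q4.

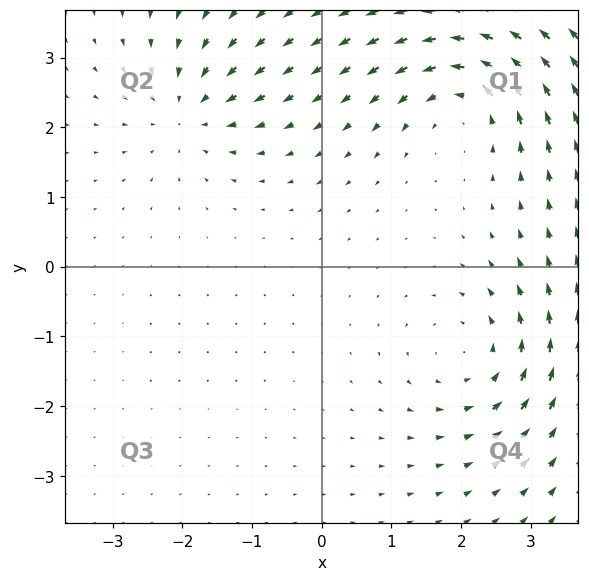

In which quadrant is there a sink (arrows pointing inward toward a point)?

Q2

The sink sits at approximately (-1.9, 2.2), which lies in quadrant Q2. The divergence there is about -5, negative as expected for a sink.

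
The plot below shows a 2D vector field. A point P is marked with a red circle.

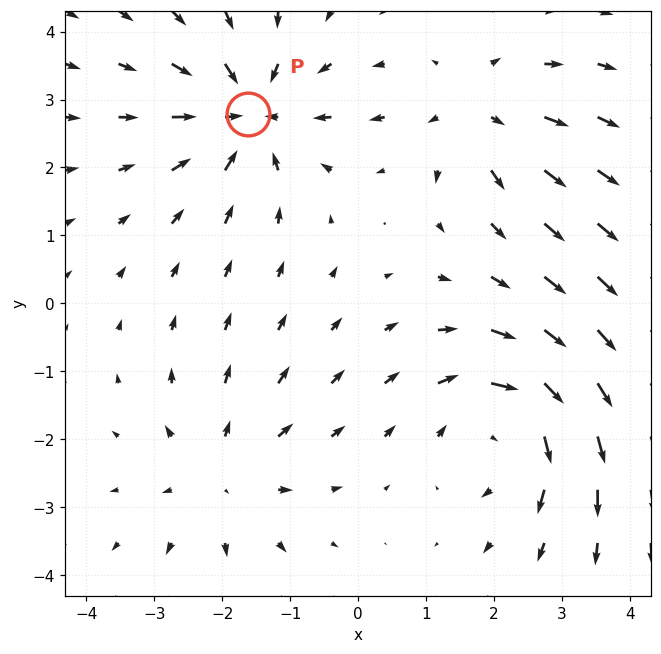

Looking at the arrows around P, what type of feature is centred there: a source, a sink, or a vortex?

sink

At P (-1.6, 2.8) the arrows converge inward. Divergence about -4, curl ≈0 — negative divergence with near-zero curl is a sink.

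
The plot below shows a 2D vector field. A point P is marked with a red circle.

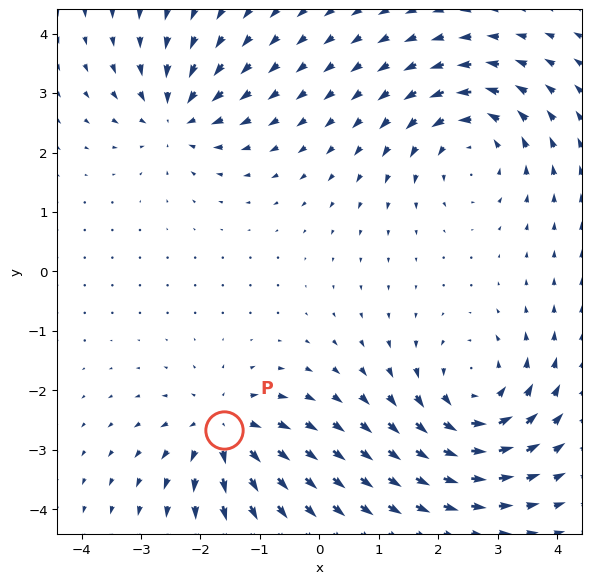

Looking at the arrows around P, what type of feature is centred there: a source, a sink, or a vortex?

source

At P (-1.6, -2.7) the arrows spread outward. Divergence about +5, curl ≈0 — positive divergence with near-zero curl is a source.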